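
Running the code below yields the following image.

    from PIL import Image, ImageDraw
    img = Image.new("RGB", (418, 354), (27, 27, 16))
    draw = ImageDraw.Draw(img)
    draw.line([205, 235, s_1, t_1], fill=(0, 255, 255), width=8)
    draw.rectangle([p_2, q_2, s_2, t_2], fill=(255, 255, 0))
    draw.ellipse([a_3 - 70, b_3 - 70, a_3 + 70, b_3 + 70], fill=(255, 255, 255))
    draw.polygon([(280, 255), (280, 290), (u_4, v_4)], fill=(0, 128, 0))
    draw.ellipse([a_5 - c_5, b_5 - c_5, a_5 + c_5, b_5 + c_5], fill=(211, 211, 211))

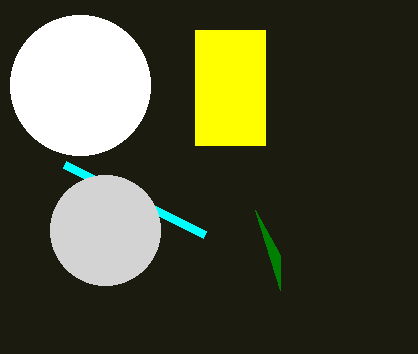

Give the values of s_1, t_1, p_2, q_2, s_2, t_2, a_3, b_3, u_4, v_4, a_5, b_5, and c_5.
s_1 = 65
t_1 = 165
p_2 = 195
q_2 = 30
s_2 = 265
t_2 = 145
a_3 = 80
b_3 = 85
u_4 = 255
v_4 = 210
a_5 = 105
b_5 = 230
c_5 = 55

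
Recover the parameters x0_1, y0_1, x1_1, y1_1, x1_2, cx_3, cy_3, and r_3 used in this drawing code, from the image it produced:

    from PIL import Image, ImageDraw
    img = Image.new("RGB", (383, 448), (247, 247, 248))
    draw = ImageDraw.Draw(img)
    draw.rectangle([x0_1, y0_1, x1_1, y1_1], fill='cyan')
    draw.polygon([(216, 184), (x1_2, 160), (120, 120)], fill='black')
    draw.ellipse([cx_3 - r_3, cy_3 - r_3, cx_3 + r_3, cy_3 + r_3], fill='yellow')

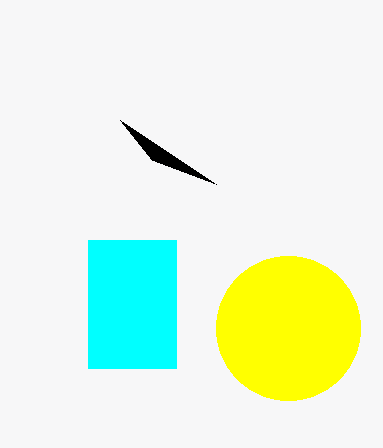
x0_1 = 88, y0_1 = 240, x1_1 = 176, y1_1 = 368, x1_2 = 152, cx_3 = 288, cy_3 = 328, r_3 = 72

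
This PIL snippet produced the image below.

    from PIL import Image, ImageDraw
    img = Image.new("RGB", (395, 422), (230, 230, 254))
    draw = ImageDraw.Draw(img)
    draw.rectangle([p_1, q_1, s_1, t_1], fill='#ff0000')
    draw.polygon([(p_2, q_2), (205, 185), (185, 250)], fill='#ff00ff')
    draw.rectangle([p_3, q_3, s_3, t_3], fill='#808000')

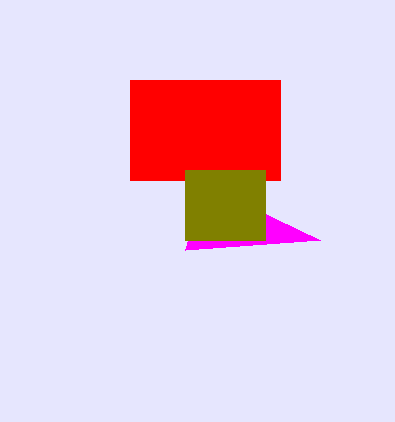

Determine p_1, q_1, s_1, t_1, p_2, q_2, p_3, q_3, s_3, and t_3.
p_1 = 130; q_1 = 80; s_1 = 280; t_1 = 180; p_2 = 320; q_2 = 240; p_3 = 185; q_3 = 170; s_3 = 265; t_3 = 240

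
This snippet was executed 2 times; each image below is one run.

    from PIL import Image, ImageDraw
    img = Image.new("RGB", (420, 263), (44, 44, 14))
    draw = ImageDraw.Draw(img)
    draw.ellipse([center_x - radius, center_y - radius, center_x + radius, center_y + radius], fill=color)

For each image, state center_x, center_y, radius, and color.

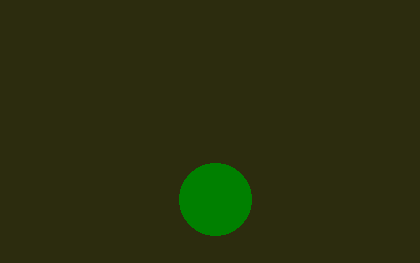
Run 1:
center_x = 215, center_y = 199, radius = 36, color = 'green'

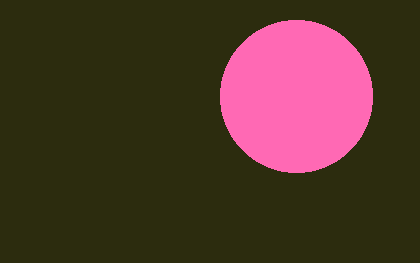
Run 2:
center_x = 296; center_y = 96; radius = 76; color = 'hotpink'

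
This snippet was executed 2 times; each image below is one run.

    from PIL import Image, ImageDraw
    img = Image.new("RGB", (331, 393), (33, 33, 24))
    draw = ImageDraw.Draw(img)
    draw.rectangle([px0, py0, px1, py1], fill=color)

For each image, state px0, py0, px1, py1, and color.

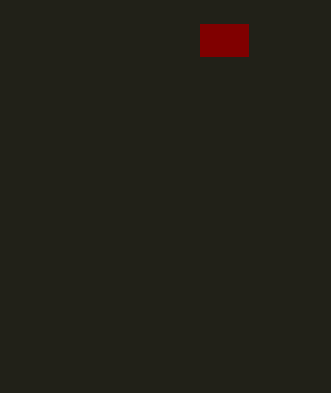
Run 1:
px0 = 200
py0 = 24
px1 = 248
py1 = 56
color = 'maroon'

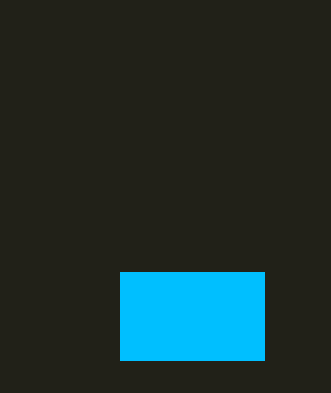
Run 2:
px0 = 120; py0 = 272; px1 = 264; py1 = 360; color = 'deepskyblue'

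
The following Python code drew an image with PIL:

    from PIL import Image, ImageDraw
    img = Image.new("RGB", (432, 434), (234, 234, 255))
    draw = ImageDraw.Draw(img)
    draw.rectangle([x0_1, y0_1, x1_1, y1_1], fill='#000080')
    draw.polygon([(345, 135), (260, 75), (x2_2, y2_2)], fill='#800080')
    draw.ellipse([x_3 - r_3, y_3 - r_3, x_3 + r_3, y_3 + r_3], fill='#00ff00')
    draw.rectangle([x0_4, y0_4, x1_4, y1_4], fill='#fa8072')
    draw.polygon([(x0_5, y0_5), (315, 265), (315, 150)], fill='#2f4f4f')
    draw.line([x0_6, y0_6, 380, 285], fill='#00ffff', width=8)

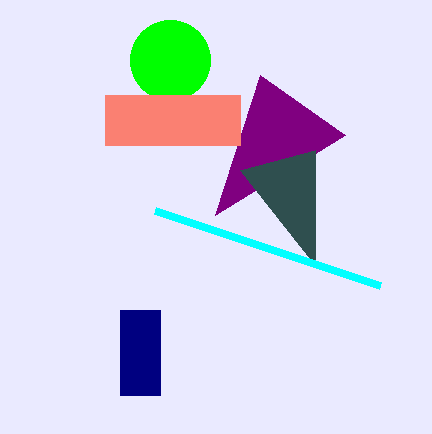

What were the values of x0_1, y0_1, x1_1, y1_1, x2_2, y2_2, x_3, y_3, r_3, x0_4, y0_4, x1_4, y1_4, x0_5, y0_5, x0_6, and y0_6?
x0_1 = 120, y0_1 = 310, x1_1 = 160, y1_1 = 395, x2_2 = 215, y2_2 = 215, x_3 = 170, y_3 = 60, r_3 = 40, x0_4 = 105, y0_4 = 95, x1_4 = 240, y1_4 = 145, x0_5 = 240, y0_5 = 170, x0_6 = 155, y0_6 = 210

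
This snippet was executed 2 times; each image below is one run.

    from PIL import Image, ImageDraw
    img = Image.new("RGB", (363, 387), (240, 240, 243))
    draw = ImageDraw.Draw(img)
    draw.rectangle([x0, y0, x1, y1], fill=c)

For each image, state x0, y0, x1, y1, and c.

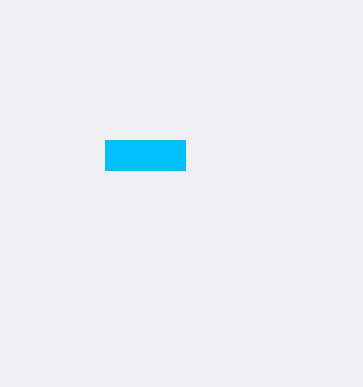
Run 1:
x0 = 105, y0 = 140, x1 = 185, y1 = 170, c = 'deepskyblue'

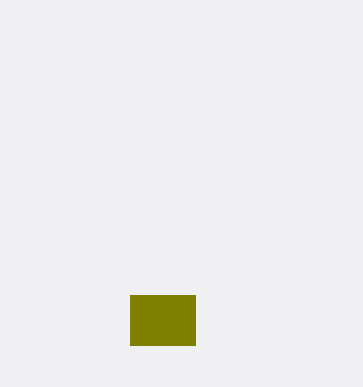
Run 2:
x0 = 130, y0 = 295, x1 = 195, y1 = 345, c = 'olive'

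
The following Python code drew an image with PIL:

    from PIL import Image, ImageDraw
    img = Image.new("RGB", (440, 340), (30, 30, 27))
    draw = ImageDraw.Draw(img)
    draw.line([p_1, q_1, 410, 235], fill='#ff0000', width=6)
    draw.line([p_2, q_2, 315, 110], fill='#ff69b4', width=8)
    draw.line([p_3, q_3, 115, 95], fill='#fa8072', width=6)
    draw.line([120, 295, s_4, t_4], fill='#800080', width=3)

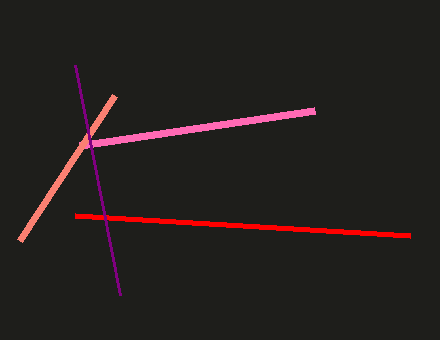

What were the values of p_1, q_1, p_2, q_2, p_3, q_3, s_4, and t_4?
p_1 = 75, q_1 = 215, p_2 = 80, q_2 = 145, p_3 = 20, q_3 = 240, s_4 = 75, t_4 = 65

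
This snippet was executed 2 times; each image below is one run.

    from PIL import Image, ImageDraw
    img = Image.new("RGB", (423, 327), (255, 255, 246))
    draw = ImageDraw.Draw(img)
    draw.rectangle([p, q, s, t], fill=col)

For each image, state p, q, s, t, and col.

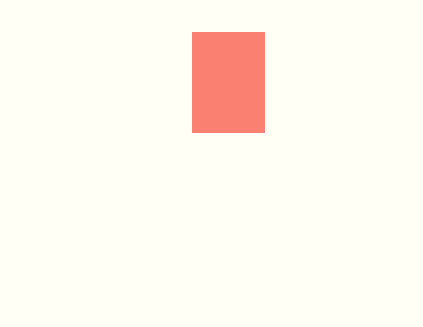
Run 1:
p = 192
q = 32
s = 264
t = 132
col = 'salmon'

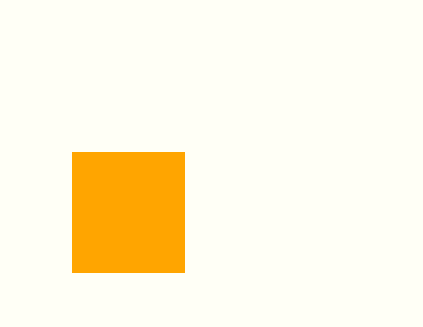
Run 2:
p = 72, q = 152, s = 184, t = 272, col = 'orange'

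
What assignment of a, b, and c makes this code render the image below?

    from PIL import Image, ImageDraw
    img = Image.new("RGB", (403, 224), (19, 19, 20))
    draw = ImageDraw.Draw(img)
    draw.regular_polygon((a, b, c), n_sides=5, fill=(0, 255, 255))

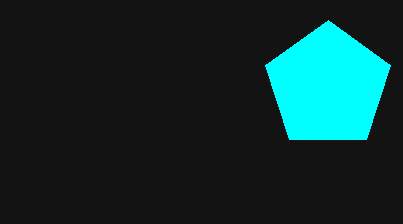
a = 328; b = 86; c = 66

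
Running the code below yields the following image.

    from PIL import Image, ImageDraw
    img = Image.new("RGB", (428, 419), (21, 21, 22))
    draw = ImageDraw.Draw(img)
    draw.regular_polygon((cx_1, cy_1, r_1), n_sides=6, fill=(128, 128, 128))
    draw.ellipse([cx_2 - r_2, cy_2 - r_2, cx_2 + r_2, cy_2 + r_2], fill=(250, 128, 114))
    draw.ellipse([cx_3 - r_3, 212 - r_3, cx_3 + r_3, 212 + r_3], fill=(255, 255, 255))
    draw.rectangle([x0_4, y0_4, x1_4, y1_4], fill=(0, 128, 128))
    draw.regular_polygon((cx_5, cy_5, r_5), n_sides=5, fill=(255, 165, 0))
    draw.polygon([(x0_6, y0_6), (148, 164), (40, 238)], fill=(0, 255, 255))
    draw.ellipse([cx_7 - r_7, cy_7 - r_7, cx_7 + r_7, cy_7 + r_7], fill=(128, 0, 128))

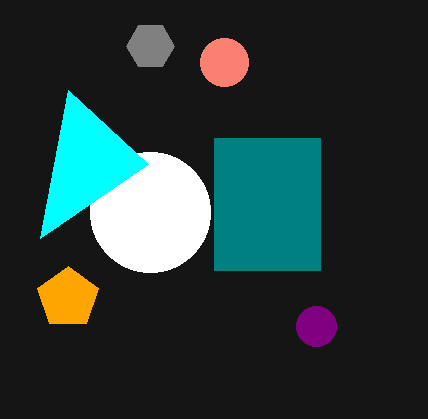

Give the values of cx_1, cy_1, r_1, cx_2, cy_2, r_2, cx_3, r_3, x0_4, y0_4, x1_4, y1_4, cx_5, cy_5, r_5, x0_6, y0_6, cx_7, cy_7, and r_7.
cx_1 = 150
cy_1 = 46
r_1 = 24
cx_2 = 224
cy_2 = 62
r_2 = 24
cx_3 = 150
r_3 = 60
x0_4 = 214
y0_4 = 138
x1_4 = 320
y1_4 = 270
cx_5 = 68
cy_5 = 298
r_5 = 32
x0_6 = 68
y0_6 = 90
cx_7 = 316
cy_7 = 326
r_7 = 20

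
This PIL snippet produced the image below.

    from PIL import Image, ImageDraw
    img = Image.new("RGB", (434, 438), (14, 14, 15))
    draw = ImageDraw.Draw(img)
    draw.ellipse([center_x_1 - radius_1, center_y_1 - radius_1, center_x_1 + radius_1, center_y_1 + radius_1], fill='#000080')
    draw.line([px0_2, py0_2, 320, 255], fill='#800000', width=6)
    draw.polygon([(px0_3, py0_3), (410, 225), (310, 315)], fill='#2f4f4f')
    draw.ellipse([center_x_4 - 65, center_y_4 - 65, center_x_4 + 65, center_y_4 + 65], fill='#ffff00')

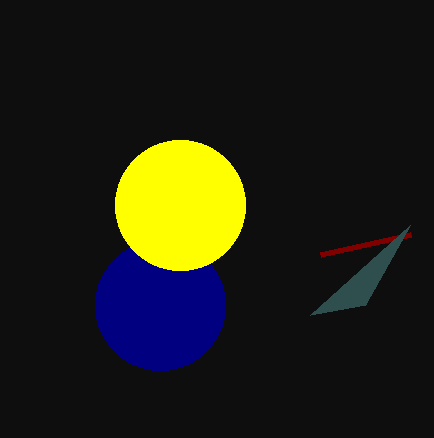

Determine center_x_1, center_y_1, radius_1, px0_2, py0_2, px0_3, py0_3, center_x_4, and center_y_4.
center_x_1 = 160
center_y_1 = 305
radius_1 = 65
px0_2 = 410
py0_2 = 235
px0_3 = 365
py0_3 = 305
center_x_4 = 180
center_y_4 = 205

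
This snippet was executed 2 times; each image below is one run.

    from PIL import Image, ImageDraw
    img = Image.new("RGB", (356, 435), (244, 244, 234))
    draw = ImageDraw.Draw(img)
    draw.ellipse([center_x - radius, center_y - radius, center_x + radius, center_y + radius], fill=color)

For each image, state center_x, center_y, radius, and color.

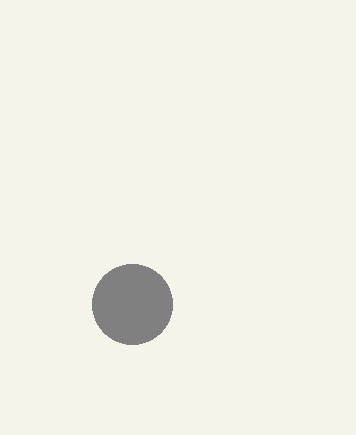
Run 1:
center_x = 132, center_y = 304, radius = 40, color = 'gray'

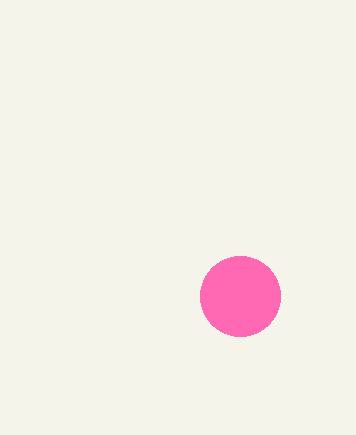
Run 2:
center_x = 240, center_y = 296, radius = 40, color = 'hotpink'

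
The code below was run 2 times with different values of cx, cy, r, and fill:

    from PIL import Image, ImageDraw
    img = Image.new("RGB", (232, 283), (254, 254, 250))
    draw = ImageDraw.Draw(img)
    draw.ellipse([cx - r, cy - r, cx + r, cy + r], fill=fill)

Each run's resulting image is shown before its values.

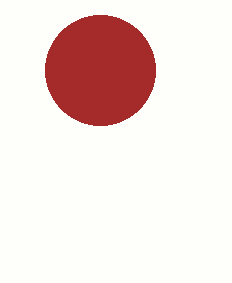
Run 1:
cx = 100
cy = 70
r = 55
fill = 'brown'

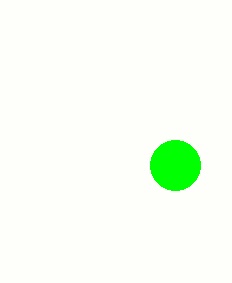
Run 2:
cx = 175; cy = 165; r = 25; fill = 'lime'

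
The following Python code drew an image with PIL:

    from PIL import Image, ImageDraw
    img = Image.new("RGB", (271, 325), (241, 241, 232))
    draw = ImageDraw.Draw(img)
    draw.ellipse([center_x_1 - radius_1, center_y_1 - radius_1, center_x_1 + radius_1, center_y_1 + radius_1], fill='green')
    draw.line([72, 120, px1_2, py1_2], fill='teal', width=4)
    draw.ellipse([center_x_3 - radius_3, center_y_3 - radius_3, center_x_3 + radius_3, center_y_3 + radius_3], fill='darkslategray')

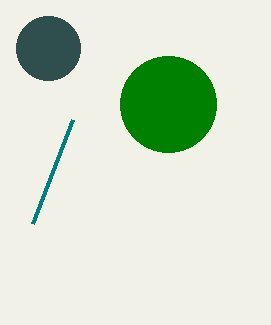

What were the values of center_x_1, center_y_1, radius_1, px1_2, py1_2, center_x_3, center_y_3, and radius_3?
center_x_1 = 168, center_y_1 = 104, radius_1 = 48, px1_2 = 32, py1_2 = 224, center_x_3 = 48, center_y_3 = 48, radius_3 = 32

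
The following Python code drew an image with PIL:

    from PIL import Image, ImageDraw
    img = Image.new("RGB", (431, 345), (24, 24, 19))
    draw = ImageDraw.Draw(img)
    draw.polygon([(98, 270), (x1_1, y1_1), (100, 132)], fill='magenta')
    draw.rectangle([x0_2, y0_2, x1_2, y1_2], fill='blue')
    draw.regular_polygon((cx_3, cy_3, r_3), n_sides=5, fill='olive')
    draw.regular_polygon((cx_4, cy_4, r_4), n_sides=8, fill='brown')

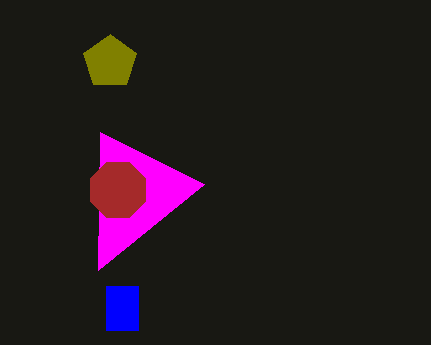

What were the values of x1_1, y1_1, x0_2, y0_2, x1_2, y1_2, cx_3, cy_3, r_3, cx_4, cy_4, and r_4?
x1_1 = 204, y1_1 = 184, x0_2 = 106, y0_2 = 286, x1_2 = 138, y1_2 = 330, cx_3 = 110, cy_3 = 62, r_3 = 28, cx_4 = 118, cy_4 = 190, r_4 = 30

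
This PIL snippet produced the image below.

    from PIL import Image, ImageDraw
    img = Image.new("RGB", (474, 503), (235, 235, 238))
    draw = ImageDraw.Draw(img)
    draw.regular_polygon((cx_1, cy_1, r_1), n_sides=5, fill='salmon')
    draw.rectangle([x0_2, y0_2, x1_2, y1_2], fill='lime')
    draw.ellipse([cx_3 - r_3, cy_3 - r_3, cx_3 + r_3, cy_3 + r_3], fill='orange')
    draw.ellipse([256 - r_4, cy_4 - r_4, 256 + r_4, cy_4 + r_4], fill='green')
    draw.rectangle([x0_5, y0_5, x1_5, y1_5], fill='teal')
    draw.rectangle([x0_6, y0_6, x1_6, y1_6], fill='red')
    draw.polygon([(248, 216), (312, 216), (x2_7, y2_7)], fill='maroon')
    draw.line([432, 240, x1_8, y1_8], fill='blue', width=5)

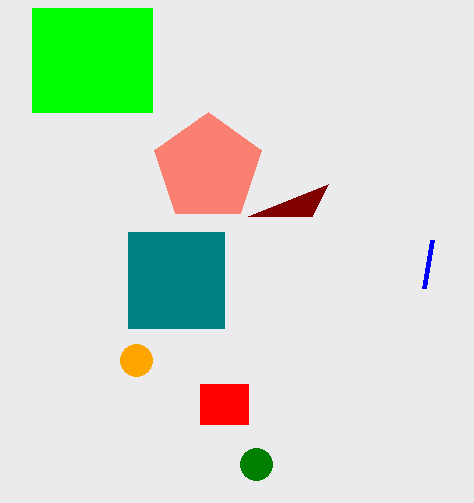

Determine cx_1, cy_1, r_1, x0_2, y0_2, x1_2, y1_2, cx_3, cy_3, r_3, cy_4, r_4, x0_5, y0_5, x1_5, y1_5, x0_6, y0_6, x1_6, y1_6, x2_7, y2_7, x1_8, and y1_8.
cx_1 = 208; cy_1 = 168; r_1 = 56; x0_2 = 32; y0_2 = 8; x1_2 = 152; y1_2 = 112; cx_3 = 136; cy_3 = 360; r_3 = 16; cy_4 = 464; r_4 = 16; x0_5 = 128; y0_5 = 232; x1_5 = 224; y1_5 = 328; x0_6 = 200; y0_6 = 384; x1_6 = 248; y1_6 = 424; x2_7 = 328; y2_7 = 184; x1_8 = 424; y1_8 = 288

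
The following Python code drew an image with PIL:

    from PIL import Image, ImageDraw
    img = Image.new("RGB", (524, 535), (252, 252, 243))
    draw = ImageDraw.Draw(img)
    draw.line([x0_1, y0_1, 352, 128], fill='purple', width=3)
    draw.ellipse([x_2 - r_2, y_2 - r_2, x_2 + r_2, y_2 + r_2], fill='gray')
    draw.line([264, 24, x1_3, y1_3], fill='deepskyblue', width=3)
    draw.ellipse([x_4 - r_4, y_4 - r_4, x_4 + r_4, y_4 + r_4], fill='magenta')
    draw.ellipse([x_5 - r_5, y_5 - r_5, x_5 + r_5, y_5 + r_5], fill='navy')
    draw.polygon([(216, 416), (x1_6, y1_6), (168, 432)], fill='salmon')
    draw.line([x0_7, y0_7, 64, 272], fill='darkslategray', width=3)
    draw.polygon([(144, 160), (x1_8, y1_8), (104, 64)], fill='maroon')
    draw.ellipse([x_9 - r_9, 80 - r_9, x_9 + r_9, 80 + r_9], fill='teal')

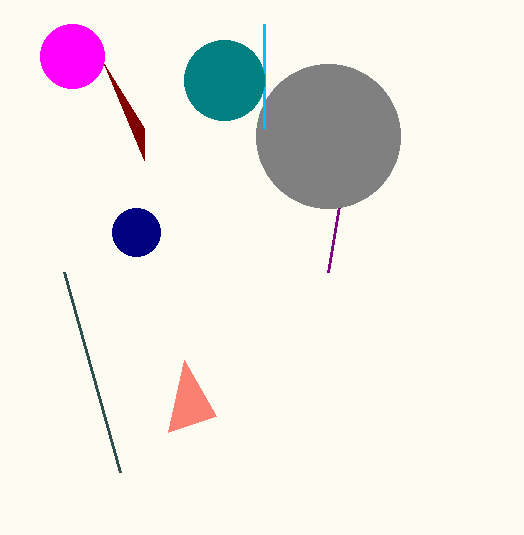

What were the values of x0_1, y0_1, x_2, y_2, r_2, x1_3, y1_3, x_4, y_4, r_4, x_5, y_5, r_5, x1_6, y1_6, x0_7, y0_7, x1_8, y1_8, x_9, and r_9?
x0_1 = 328
y0_1 = 272
x_2 = 328
y_2 = 136
r_2 = 72
x1_3 = 264
y1_3 = 128
x_4 = 72
y_4 = 56
r_4 = 32
x_5 = 136
y_5 = 232
r_5 = 24
x1_6 = 184
y1_6 = 360
x0_7 = 120
y0_7 = 472
x1_8 = 144
y1_8 = 128
x_9 = 224
r_9 = 40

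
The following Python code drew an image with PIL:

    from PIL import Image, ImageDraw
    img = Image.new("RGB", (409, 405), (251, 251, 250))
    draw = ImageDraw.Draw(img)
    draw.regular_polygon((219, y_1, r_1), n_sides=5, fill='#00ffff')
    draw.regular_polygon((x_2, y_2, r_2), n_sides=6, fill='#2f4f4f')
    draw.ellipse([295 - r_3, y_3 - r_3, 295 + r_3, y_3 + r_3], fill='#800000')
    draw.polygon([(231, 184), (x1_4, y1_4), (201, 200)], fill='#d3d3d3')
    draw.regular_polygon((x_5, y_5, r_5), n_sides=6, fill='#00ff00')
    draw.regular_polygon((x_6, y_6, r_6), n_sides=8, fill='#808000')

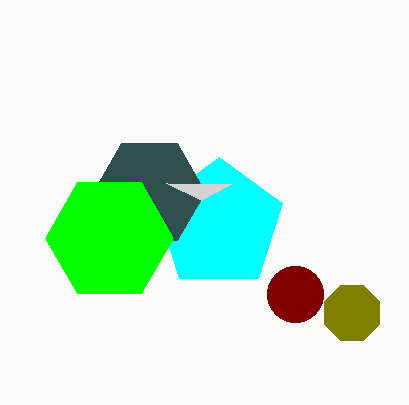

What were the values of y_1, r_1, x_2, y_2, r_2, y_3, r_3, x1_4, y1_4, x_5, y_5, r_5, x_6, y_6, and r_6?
y_1 = 224; r_1 = 67; x_2 = 149; y_2 = 192; r_2 = 56; y_3 = 294; r_3 = 28; x1_4 = 166; y1_4 = 183; x_5 = 109; y_5 = 238; r_5 = 64; x_6 = 352; y_6 = 313; r_6 = 30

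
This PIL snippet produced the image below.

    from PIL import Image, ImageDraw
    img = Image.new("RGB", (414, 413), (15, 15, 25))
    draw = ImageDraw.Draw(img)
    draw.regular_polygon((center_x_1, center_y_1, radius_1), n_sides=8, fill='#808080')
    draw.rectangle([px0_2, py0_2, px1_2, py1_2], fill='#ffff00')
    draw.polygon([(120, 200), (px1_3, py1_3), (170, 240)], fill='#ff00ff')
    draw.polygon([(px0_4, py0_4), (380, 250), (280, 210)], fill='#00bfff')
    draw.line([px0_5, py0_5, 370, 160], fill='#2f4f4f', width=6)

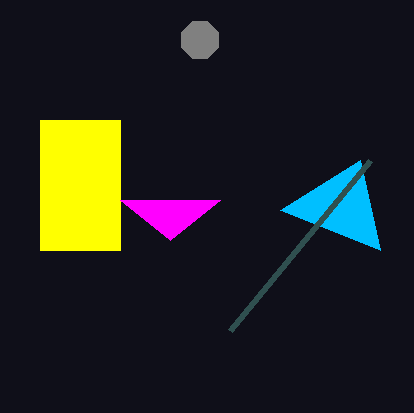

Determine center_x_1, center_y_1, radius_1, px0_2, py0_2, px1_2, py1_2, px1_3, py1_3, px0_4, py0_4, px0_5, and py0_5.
center_x_1 = 200
center_y_1 = 40
radius_1 = 20
px0_2 = 40
py0_2 = 120
px1_2 = 120
py1_2 = 250
px1_3 = 220
py1_3 = 200
px0_4 = 360
py0_4 = 160
px0_5 = 230
py0_5 = 330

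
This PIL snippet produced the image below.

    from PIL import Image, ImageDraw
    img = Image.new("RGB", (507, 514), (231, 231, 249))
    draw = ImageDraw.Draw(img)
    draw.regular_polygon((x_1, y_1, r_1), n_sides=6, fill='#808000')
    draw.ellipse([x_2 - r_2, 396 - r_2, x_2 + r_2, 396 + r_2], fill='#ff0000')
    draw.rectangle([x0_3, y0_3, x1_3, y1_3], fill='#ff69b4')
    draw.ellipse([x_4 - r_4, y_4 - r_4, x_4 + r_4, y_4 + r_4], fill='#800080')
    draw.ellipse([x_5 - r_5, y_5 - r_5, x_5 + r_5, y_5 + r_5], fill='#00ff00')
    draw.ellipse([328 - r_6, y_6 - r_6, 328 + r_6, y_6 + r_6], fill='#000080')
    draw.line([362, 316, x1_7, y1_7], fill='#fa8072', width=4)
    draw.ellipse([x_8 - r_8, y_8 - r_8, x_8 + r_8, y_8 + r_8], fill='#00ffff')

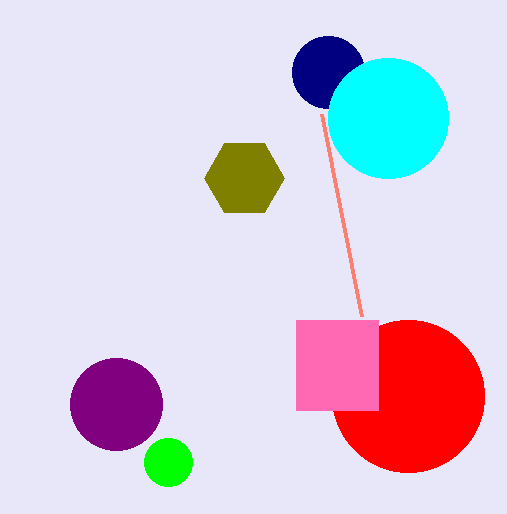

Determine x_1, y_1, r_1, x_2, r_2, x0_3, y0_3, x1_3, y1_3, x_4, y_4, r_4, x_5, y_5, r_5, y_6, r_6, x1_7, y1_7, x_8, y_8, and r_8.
x_1 = 244
y_1 = 178
r_1 = 40
x_2 = 408
r_2 = 76
x0_3 = 296
y0_3 = 320
x1_3 = 378
y1_3 = 410
x_4 = 116
y_4 = 404
r_4 = 46
x_5 = 168
y_5 = 462
r_5 = 24
y_6 = 72
r_6 = 36
x1_7 = 322
y1_7 = 114
x_8 = 388
y_8 = 118
r_8 = 60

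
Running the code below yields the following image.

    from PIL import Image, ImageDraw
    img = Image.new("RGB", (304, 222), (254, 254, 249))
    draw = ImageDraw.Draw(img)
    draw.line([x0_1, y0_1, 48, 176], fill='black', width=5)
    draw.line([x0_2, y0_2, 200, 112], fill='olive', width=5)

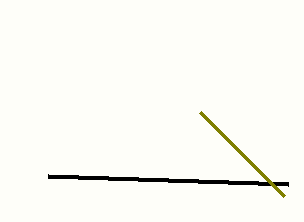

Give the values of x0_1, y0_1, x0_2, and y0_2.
x0_1 = 288; y0_1 = 184; x0_2 = 284; y0_2 = 196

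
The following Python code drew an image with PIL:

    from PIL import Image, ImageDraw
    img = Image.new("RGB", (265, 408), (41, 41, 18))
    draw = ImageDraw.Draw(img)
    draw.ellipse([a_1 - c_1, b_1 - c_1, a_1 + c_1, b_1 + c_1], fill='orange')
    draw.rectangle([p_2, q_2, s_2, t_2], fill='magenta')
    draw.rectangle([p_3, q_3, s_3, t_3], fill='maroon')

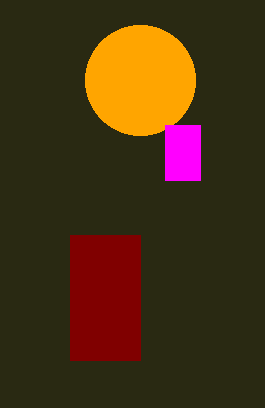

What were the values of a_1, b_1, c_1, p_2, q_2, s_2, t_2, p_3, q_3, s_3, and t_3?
a_1 = 140
b_1 = 80
c_1 = 55
p_2 = 165
q_2 = 125
s_2 = 200
t_2 = 180
p_3 = 70
q_3 = 235
s_3 = 140
t_3 = 360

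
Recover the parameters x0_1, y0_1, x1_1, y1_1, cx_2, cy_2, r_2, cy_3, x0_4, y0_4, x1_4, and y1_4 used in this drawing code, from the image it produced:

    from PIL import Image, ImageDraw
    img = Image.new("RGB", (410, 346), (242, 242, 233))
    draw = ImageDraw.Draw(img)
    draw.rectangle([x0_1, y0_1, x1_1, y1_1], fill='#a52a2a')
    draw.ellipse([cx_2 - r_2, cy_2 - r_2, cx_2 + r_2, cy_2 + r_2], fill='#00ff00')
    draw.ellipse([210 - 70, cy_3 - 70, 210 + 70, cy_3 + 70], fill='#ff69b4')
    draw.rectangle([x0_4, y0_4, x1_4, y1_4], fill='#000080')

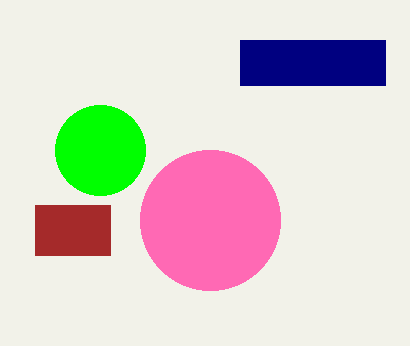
x0_1 = 35
y0_1 = 205
x1_1 = 110
y1_1 = 255
cx_2 = 100
cy_2 = 150
r_2 = 45
cy_3 = 220
x0_4 = 240
y0_4 = 40
x1_4 = 385
y1_4 = 85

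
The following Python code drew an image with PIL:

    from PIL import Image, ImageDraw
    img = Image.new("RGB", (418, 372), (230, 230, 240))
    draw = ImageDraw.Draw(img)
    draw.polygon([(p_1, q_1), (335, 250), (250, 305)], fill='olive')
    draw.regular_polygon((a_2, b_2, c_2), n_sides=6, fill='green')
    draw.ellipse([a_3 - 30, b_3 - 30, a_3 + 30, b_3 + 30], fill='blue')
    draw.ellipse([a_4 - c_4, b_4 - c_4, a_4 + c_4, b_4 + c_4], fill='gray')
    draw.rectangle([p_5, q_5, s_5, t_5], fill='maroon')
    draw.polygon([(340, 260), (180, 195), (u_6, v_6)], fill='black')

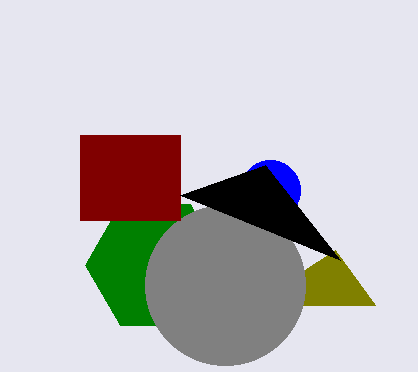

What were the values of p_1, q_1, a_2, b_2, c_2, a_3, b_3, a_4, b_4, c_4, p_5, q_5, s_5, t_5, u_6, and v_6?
p_1 = 375; q_1 = 305; a_2 = 155; b_2 = 265; c_2 = 70; a_3 = 270; b_3 = 190; a_4 = 225; b_4 = 285; c_4 = 80; p_5 = 80; q_5 = 135; s_5 = 180; t_5 = 220; u_6 = 265; v_6 = 165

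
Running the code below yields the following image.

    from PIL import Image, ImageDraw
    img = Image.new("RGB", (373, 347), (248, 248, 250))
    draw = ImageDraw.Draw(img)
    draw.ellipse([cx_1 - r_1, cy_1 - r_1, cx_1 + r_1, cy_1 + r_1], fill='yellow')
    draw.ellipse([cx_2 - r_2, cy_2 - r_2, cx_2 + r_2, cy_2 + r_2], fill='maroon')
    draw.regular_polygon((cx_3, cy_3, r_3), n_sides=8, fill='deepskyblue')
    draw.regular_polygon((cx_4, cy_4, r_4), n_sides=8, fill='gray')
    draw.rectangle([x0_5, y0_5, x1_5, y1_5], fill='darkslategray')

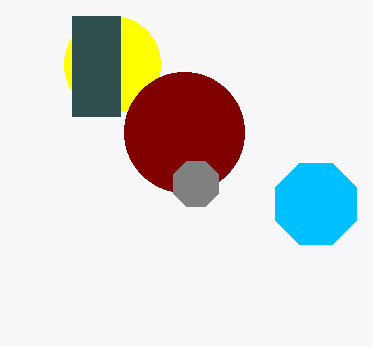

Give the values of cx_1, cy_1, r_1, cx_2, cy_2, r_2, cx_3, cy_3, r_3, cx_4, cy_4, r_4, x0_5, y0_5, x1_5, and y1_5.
cx_1 = 112
cy_1 = 64
r_1 = 48
cx_2 = 184
cy_2 = 132
r_2 = 60
cx_3 = 316
cy_3 = 204
r_3 = 44
cx_4 = 196
cy_4 = 184
r_4 = 24
x0_5 = 72
y0_5 = 16
x1_5 = 120
y1_5 = 116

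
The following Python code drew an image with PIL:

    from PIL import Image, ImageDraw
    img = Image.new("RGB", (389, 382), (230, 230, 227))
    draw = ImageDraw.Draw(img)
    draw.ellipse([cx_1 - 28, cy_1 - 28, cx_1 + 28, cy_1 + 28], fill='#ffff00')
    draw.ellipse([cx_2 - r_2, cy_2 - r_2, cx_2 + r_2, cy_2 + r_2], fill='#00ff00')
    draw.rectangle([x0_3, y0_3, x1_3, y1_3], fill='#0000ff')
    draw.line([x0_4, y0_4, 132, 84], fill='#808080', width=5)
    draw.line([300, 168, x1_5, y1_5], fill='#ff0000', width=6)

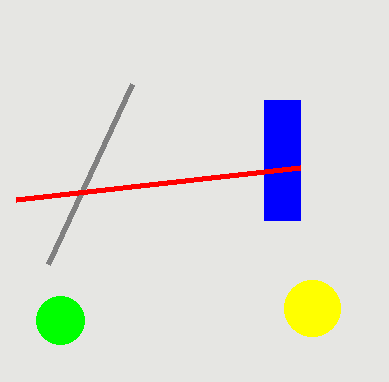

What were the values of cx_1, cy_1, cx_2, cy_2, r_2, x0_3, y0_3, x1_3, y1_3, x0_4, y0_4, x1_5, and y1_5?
cx_1 = 312; cy_1 = 308; cx_2 = 60; cy_2 = 320; r_2 = 24; x0_3 = 264; y0_3 = 100; x1_3 = 300; y1_3 = 220; x0_4 = 48; y0_4 = 264; x1_5 = 16; y1_5 = 200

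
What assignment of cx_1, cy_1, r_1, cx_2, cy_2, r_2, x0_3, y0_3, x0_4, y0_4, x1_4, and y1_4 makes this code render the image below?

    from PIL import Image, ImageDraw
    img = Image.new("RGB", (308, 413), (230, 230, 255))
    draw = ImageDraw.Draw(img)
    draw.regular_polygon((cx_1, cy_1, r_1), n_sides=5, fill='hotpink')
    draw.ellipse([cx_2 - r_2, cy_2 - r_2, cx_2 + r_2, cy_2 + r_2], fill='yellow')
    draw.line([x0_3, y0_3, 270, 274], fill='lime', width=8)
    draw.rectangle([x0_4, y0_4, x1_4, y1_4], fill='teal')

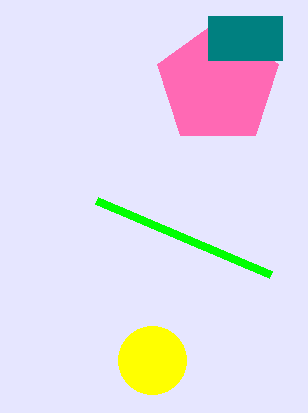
cx_1 = 218; cy_1 = 84; r_1 = 64; cx_2 = 152; cy_2 = 360; r_2 = 34; x0_3 = 96; y0_3 = 200; x0_4 = 208; y0_4 = 16; x1_4 = 282; y1_4 = 60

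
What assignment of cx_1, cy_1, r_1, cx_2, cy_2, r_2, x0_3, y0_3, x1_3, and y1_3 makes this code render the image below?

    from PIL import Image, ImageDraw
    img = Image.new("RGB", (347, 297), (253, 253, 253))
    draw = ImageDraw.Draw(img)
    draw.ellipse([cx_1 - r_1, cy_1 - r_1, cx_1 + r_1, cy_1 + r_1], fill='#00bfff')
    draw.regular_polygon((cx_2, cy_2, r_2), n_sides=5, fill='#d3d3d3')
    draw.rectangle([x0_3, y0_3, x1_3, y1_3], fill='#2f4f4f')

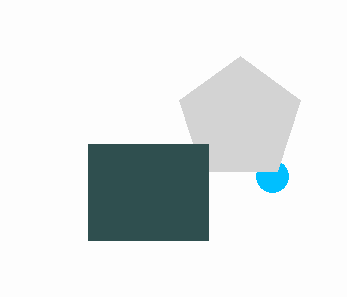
cx_1 = 272; cy_1 = 176; r_1 = 16; cx_2 = 240; cy_2 = 120; r_2 = 64; x0_3 = 88; y0_3 = 144; x1_3 = 208; y1_3 = 240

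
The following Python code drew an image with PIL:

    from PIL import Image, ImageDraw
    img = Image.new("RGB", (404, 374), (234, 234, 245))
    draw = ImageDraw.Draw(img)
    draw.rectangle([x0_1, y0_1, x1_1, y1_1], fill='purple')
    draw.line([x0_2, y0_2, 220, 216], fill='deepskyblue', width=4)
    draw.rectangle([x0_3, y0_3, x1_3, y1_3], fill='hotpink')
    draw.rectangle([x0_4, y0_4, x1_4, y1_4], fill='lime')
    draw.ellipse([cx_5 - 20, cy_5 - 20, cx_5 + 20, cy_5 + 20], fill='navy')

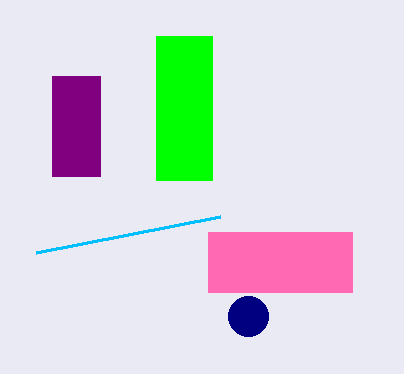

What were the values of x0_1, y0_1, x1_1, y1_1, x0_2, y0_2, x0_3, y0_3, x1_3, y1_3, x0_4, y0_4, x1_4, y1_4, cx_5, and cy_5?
x0_1 = 52, y0_1 = 76, x1_1 = 100, y1_1 = 176, x0_2 = 36, y0_2 = 252, x0_3 = 208, y0_3 = 232, x1_3 = 352, y1_3 = 292, x0_4 = 156, y0_4 = 36, x1_4 = 212, y1_4 = 180, cx_5 = 248, cy_5 = 316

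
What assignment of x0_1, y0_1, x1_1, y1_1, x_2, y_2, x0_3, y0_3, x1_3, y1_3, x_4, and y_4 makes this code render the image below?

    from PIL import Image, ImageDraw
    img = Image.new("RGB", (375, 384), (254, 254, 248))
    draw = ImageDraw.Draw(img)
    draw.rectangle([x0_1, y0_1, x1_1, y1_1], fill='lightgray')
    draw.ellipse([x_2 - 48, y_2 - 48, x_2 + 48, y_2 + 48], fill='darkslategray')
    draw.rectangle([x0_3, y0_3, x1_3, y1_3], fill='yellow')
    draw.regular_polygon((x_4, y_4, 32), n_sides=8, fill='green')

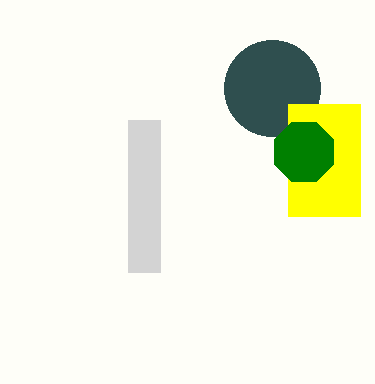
x0_1 = 128, y0_1 = 120, x1_1 = 160, y1_1 = 272, x_2 = 272, y_2 = 88, x0_3 = 288, y0_3 = 104, x1_3 = 360, y1_3 = 216, x_4 = 304, y_4 = 152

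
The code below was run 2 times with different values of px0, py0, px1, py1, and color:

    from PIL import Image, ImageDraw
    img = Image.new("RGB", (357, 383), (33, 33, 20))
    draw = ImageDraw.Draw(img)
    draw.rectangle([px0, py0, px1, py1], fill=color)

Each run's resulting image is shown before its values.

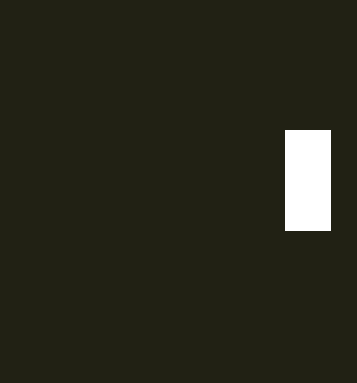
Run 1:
px0 = 285, py0 = 130, px1 = 330, py1 = 230, color = 'white'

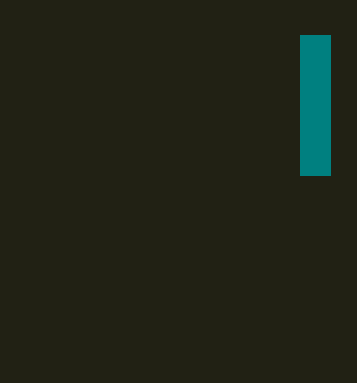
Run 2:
px0 = 300; py0 = 35; px1 = 330; py1 = 175; color = 'teal'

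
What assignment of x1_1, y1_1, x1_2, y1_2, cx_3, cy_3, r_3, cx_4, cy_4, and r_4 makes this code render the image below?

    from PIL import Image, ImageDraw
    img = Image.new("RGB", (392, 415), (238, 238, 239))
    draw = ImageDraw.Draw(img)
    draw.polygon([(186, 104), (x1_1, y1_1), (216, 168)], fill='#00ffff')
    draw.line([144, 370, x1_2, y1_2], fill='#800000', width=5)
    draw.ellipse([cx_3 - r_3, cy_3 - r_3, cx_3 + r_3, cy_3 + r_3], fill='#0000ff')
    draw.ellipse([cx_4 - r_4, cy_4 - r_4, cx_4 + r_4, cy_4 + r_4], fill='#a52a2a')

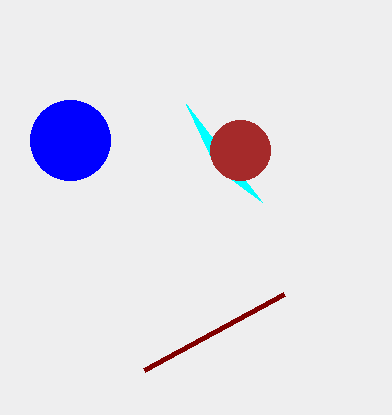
x1_1 = 262, y1_1 = 202, x1_2 = 284, y1_2 = 294, cx_3 = 70, cy_3 = 140, r_3 = 40, cx_4 = 240, cy_4 = 150, r_4 = 30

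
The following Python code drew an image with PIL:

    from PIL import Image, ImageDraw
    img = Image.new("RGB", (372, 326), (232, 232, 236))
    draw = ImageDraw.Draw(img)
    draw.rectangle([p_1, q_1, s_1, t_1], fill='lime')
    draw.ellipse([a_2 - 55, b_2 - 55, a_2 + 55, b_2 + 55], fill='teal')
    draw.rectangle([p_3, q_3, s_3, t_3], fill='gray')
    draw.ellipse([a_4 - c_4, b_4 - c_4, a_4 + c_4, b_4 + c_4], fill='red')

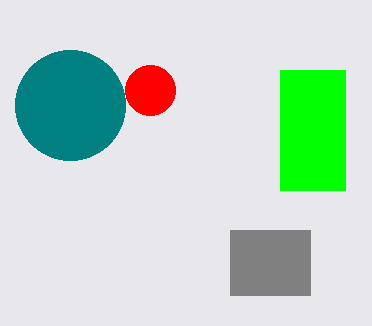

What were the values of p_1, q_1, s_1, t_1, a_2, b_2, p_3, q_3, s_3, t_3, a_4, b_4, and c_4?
p_1 = 280; q_1 = 70; s_1 = 345; t_1 = 190; a_2 = 70; b_2 = 105; p_3 = 230; q_3 = 230; s_3 = 310; t_3 = 295; a_4 = 150; b_4 = 90; c_4 = 25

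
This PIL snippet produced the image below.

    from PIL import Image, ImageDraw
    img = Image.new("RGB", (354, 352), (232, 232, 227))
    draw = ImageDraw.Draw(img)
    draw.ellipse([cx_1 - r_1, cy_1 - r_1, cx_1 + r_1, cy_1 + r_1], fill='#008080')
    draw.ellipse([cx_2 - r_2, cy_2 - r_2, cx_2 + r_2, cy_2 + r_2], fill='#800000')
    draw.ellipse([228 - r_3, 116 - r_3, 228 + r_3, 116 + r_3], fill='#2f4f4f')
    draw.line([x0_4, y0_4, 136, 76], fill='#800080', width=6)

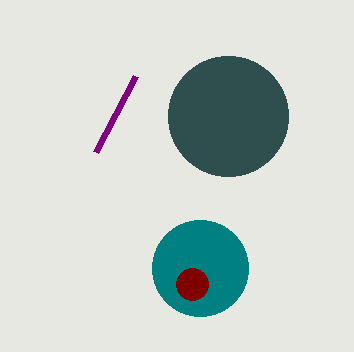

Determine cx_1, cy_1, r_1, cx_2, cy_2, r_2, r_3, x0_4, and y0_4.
cx_1 = 200, cy_1 = 268, r_1 = 48, cx_2 = 192, cy_2 = 284, r_2 = 16, r_3 = 60, x0_4 = 96, y0_4 = 152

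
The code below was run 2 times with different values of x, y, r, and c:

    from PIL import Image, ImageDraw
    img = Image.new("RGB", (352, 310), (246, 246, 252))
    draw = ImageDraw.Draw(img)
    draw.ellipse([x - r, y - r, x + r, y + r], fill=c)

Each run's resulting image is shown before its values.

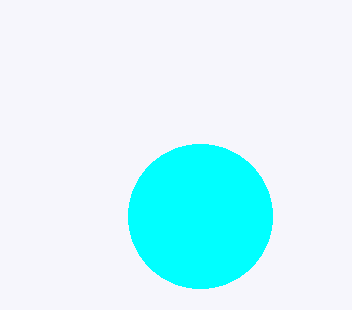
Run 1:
x = 200, y = 216, r = 72, c = 'cyan'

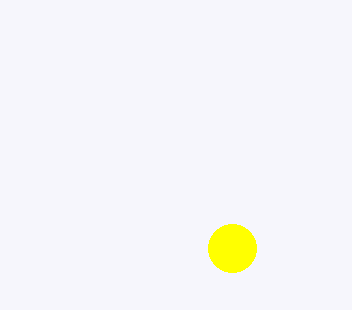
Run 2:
x = 232
y = 248
r = 24
c = 'yellow'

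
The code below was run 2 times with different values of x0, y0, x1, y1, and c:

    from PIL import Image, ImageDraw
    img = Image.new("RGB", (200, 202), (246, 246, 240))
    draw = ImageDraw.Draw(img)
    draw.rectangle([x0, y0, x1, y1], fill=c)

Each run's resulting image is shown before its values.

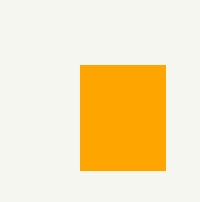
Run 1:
x0 = 80; y0 = 65; x1 = 165; y1 = 170; c = 'orange'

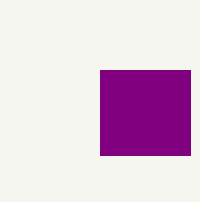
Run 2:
x0 = 100
y0 = 70
x1 = 190
y1 = 155
c = 'purple'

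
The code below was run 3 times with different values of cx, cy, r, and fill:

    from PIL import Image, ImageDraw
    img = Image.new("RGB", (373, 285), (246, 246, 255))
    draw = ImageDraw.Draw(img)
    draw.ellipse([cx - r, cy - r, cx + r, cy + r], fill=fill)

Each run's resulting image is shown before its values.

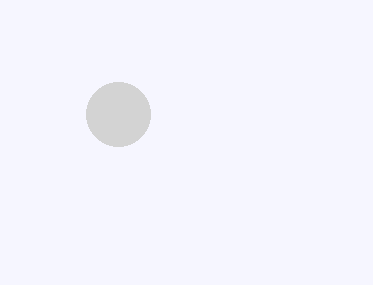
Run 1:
cx = 118
cy = 114
r = 32
fill = 'lightgray'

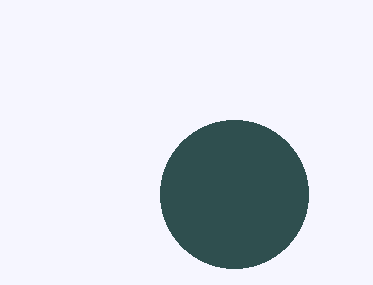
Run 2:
cx = 234
cy = 194
r = 74
fill = 'darkslategray'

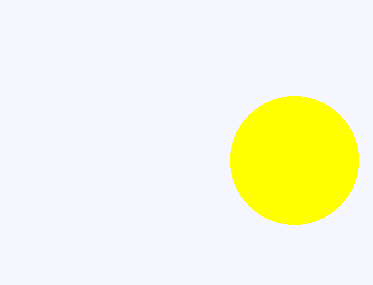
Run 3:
cx = 294, cy = 160, r = 64, fill = 'yellow'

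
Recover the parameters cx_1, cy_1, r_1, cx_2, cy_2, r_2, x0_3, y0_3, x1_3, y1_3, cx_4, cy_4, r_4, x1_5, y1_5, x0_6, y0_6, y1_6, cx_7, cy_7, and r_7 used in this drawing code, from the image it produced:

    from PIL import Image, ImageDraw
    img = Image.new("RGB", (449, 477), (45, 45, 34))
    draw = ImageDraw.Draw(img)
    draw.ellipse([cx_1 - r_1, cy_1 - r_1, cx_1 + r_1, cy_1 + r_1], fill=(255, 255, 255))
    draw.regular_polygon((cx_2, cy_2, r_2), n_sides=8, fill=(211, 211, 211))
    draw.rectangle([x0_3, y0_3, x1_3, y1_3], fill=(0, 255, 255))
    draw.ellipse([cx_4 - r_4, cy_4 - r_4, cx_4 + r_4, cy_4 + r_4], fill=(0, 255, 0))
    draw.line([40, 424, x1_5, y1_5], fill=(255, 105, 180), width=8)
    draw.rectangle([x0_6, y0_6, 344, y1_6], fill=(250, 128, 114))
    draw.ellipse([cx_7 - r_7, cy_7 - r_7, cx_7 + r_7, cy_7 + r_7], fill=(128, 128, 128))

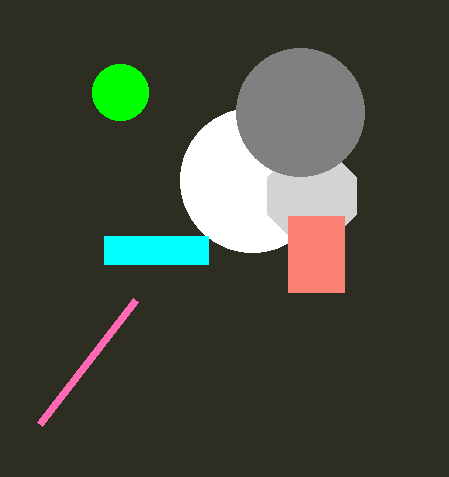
cx_1 = 252
cy_1 = 180
r_1 = 72
cx_2 = 312
cy_2 = 196
r_2 = 48
x0_3 = 104
y0_3 = 236
x1_3 = 208
y1_3 = 264
cx_4 = 120
cy_4 = 92
r_4 = 28
x1_5 = 136
y1_5 = 300
x0_6 = 288
y0_6 = 216
y1_6 = 292
cx_7 = 300
cy_7 = 112
r_7 = 64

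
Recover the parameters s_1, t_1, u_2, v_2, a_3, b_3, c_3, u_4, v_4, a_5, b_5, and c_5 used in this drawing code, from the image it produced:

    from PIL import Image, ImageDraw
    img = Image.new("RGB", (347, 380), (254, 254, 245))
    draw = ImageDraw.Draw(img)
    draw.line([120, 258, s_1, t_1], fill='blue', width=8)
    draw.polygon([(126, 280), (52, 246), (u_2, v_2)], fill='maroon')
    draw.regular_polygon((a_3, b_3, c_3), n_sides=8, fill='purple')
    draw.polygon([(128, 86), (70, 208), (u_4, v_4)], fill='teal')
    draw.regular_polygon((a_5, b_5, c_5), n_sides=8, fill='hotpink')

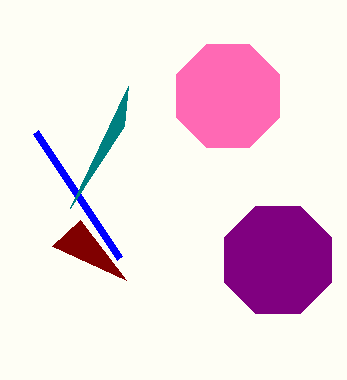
s_1 = 36, t_1 = 132, u_2 = 80, v_2 = 220, a_3 = 278, b_3 = 260, c_3 = 58, u_4 = 124, v_4 = 126, a_5 = 228, b_5 = 96, c_5 = 56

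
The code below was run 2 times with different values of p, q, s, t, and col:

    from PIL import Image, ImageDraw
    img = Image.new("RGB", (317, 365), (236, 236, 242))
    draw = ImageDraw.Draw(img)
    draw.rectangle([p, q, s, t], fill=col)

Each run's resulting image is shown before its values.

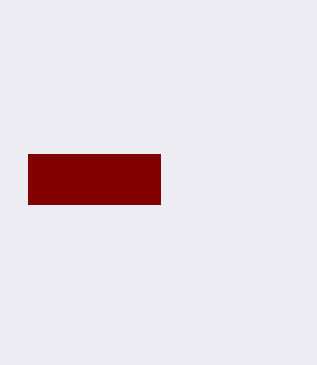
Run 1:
p = 28, q = 154, s = 160, t = 204, col = 'maroon'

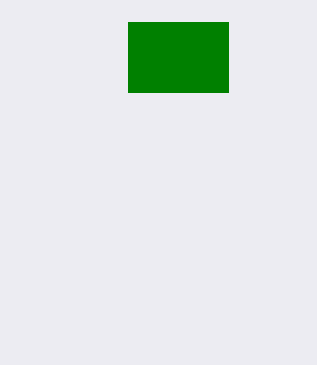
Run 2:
p = 128; q = 22; s = 228; t = 92; col = 'green'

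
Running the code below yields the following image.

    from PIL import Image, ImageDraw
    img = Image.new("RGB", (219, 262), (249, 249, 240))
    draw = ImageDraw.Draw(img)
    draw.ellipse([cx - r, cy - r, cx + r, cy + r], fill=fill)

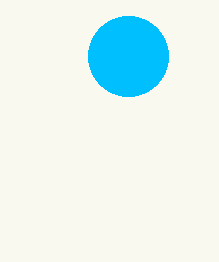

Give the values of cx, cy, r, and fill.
cx = 128, cy = 56, r = 40, fill = 'deepskyblue'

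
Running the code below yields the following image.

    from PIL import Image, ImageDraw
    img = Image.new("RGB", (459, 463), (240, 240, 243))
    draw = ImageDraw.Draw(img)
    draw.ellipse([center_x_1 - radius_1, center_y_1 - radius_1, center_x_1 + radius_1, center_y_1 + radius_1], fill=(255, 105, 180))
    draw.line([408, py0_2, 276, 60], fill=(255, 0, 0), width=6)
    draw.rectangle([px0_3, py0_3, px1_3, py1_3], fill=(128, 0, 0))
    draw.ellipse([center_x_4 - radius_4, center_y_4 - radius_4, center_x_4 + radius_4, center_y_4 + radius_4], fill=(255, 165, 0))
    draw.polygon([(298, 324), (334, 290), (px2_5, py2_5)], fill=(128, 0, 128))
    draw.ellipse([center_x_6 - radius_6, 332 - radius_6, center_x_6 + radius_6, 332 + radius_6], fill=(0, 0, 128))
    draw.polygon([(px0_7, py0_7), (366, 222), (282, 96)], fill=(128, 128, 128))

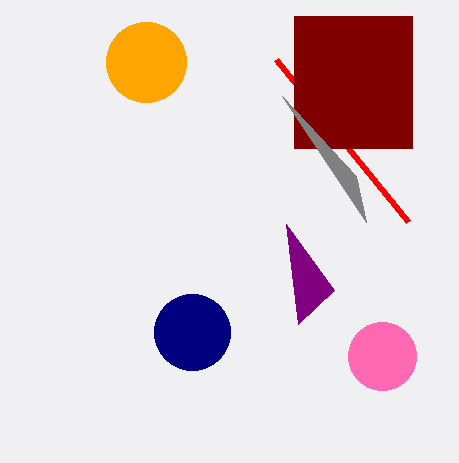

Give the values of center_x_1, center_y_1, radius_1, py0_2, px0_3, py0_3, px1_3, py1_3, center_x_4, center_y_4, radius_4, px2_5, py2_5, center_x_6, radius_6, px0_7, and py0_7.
center_x_1 = 382
center_y_1 = 356
radius_1 = 34
py0_2 = 222
px0_3 = 294
py0_3 = 16
px1_3 = 412
py1_3 = 148
center_x_4 = 146
center_y_4 = 62
radius_4 = 40
px2_5 = 286
py2_5 = 224
center_x_6 = 192
radius_6 = 38
px0_7 = 356
py0_7 = 176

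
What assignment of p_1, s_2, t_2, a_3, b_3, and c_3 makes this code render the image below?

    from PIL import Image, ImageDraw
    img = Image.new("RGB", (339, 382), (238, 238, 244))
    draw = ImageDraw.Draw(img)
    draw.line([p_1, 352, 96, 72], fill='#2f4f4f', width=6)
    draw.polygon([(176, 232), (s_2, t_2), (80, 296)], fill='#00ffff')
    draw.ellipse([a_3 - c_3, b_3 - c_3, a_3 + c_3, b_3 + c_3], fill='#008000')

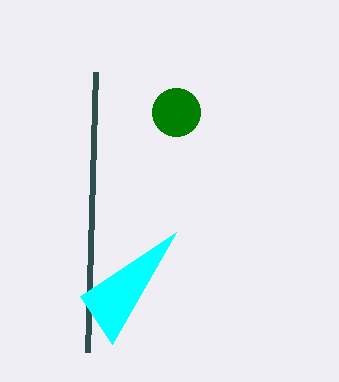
p_1 = 88, s_2 = 112, t_2 = 344, a_3 = 176, b_3 = 112, c_3 = 24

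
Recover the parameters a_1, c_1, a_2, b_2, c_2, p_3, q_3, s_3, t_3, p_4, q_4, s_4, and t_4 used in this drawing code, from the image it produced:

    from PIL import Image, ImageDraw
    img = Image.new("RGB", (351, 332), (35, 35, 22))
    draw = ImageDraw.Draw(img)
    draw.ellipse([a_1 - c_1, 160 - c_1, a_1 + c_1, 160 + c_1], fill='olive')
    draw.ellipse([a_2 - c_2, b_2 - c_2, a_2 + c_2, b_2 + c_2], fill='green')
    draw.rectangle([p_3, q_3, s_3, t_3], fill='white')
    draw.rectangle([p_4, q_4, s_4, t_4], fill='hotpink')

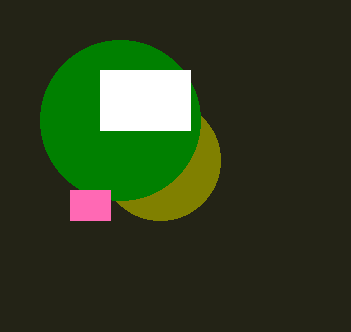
a_1 = 160
c_1 = 60
a_2 = 120
b_2 = 120
c_2 = 80
p_3 = 100
q_3 = 70
s_3 = 190
t_3 = 130
p_4 = 70
q_4 = 190
s_4 = 110
t_4 = 220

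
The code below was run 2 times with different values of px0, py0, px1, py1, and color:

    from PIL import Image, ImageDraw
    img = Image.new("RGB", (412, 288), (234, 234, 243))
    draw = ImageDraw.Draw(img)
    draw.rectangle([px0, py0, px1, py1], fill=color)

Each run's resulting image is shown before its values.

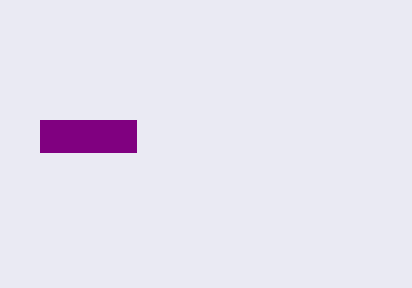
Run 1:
px0 = 40
py0 = 120
px1 = 136
py1 = 152
color = 'purple'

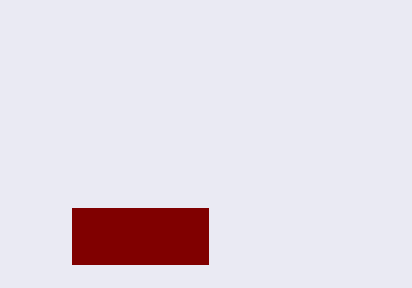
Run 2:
px0 = 72; py0 = 208; px1 = 208; py1 = 264; color = 'maroon'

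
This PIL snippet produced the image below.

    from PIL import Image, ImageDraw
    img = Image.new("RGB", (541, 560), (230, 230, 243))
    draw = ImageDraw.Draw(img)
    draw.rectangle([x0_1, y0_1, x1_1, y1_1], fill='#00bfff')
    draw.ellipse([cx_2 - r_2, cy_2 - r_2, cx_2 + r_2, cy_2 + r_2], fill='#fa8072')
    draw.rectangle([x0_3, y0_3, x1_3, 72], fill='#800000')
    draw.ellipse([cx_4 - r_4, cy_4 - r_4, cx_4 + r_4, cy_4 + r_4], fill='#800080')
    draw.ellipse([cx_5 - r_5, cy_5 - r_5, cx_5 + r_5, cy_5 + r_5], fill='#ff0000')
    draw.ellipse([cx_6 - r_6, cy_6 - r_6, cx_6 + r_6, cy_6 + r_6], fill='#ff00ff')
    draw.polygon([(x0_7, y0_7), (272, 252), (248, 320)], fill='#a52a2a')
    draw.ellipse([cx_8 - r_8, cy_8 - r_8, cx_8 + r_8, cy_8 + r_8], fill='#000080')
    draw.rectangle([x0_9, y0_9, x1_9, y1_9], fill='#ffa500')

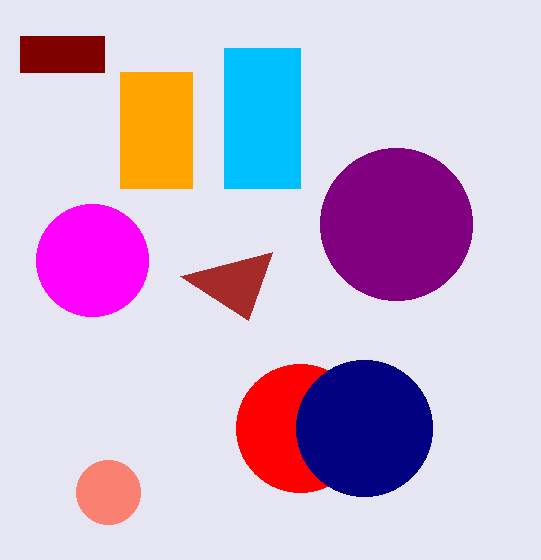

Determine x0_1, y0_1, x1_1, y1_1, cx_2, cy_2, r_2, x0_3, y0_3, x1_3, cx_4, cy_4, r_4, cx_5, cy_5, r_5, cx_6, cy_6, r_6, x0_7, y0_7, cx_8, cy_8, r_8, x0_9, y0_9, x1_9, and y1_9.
x0_1 = 224
y0_1 = 48
x1_1 = 300
y1_1 = 188
cx_2 = 108
cy_2 = 492
r_2 = 32
x0_3 = 20
y0_3 = 36
x1_3 = 104
cx_4 = 396
cy_4 = 224
r_4 = 76
cx_5 = 300
cy_5 = 428
r_5 = 64
cx_6 = 92
cy_6 = 260
r_6 = 56
x0_7 = 180
y0_7 = 276
cx_8 = 364
cy_8 = 428
r_8 = 68
x0_9 = 120
y0_9 = 72
x1_9 = 192
y1_9 = 188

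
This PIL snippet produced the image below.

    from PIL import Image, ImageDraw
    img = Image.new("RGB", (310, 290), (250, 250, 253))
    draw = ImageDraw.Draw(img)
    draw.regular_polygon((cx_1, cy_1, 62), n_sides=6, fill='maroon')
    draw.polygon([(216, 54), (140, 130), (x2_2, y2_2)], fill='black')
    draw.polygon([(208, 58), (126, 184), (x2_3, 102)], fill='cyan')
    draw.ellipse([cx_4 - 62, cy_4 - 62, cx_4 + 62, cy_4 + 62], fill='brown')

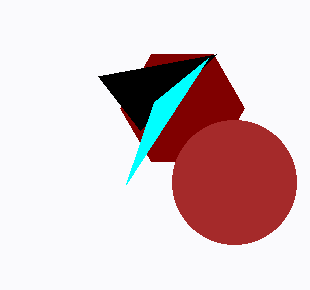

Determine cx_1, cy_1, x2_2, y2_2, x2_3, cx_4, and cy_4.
cx_1 = 182, cy_1 = 108, x2_2 = 98, y2_2 = 76, x2_3 = 154, cx_4 = 234, cy_4 = 182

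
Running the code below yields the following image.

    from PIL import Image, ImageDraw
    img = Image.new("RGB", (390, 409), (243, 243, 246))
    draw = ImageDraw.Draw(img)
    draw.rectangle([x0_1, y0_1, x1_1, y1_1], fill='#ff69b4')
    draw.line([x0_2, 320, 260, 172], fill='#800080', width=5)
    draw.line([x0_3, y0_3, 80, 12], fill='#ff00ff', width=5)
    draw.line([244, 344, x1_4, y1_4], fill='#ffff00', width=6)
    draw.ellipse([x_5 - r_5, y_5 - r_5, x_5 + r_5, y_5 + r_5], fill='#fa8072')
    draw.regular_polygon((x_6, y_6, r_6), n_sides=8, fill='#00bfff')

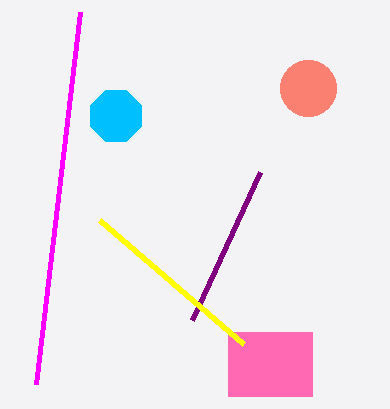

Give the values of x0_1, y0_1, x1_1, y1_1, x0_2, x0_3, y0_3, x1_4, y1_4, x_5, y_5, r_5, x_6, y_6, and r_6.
x0_1 = 228; y0_1 = 332; x1_1 = 312; y1_1 = 396; x0_2 = 192; x0_3 = 36; y0_3 = 384; x1_4 = 100; y1_4 = 220; x_5 = 308; y_5 = 88; r_5 = 28; x_6 = 116; y_6 = 116; r_6 = 28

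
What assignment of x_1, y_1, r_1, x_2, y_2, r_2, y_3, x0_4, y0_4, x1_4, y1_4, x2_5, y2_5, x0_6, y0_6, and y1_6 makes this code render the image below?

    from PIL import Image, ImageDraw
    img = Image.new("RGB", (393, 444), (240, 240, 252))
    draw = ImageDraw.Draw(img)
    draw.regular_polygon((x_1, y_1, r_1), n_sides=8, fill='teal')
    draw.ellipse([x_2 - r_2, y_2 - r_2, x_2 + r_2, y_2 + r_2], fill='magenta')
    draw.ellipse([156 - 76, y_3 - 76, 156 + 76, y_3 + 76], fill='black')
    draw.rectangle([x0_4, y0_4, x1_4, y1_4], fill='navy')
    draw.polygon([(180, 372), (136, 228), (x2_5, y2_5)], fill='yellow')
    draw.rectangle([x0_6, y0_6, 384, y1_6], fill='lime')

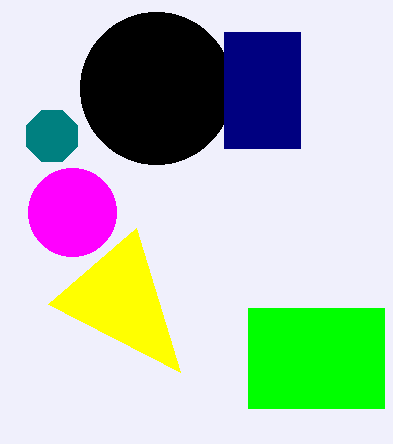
x_1 = 52
y_1 = 136
r_1 = 28
x_2 = 72
y_2 = 212
r_2 = 44
y_3 = 88
x0_4 = 224
y0_4 = 32
x1_4 = 300
y1_4 = 148
x2_5 = 48
y2_5 = 304
x0_6 = 248
y0_6 = 308
y1_6 = 408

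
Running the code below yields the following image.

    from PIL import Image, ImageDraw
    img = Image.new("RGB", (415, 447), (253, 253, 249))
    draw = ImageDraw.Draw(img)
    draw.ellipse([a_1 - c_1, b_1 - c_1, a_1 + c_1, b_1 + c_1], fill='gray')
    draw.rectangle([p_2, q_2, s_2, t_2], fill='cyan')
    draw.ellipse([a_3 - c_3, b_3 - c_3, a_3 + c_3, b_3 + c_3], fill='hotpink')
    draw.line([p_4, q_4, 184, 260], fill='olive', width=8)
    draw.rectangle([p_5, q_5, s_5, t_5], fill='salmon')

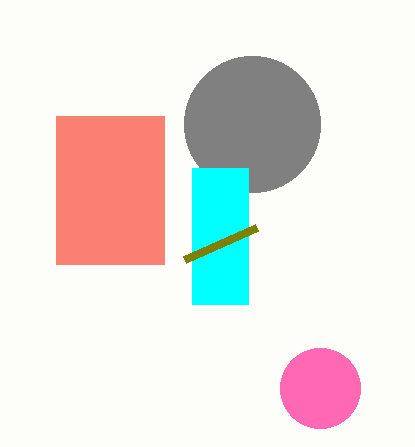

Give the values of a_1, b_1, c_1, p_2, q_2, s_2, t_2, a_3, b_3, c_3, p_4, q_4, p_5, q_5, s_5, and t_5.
a_1 = 252, b_1 = 124, c_1 = 68, p_2 = 192, q_2 = 168, s_2 = 248, t_2 = 304, a_3 = 320, b_3 = 388, c_3 = 40, p_4 = 256, q_4 = 228, p_5 = 56, q_5 = 116, s_5 = 164, t_5 = 264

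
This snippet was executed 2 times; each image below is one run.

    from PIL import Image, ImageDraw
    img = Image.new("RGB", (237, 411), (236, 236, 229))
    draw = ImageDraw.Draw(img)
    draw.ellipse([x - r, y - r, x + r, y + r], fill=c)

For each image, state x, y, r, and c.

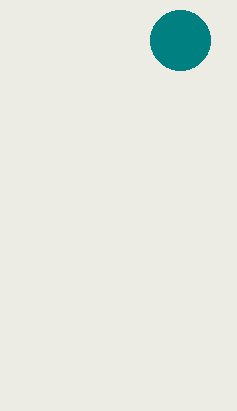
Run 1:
x = 180; y = 40; r = 30; c = 'teal'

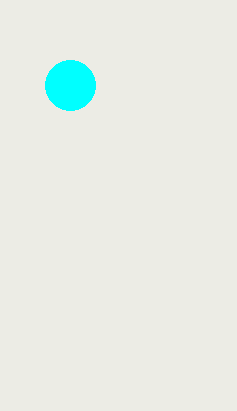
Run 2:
x = 70, y = 85, r = 25, c = 'cyan'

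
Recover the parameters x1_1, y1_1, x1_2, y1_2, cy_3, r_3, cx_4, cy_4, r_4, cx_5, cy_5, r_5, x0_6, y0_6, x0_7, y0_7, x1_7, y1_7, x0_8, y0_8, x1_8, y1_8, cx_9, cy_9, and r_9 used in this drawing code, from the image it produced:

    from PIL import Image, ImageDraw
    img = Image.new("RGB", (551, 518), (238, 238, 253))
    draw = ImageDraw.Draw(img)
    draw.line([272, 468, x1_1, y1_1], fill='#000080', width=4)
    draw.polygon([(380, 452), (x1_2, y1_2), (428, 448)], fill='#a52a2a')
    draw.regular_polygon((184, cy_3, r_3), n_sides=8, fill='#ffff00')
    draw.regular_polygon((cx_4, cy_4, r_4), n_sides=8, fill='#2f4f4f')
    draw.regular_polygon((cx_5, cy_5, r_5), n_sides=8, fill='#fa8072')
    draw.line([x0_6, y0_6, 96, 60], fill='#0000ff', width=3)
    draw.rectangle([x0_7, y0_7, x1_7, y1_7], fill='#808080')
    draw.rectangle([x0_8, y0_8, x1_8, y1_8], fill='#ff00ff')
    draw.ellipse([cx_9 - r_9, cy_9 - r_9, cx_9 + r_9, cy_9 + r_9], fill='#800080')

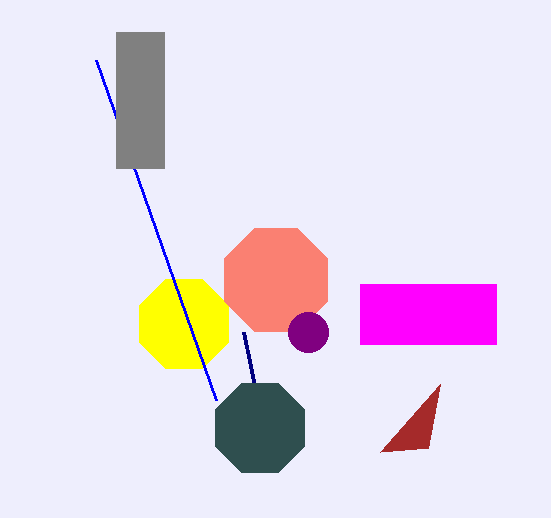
x1_1 = 244, y1_1 = 332, x1_2 = 440, y1_2 = 384, cy_3 = 324, r_3 = 48, cx_4 = 260, cy_4 = 428, r_4 = 48, cx_5 = 276, cy_5 = 280, r_5 = 56, x0_6 = 216, y0_6 = 400, x0_7 = 116, y0_7 = 32, x1_7 = 164, y1_7 = 168, x0_8 = 360, y0_8 = 284, x1_8 = 496, y1_8 = 344, cx_9 = 308, cy_9 = 332, r_9 = 20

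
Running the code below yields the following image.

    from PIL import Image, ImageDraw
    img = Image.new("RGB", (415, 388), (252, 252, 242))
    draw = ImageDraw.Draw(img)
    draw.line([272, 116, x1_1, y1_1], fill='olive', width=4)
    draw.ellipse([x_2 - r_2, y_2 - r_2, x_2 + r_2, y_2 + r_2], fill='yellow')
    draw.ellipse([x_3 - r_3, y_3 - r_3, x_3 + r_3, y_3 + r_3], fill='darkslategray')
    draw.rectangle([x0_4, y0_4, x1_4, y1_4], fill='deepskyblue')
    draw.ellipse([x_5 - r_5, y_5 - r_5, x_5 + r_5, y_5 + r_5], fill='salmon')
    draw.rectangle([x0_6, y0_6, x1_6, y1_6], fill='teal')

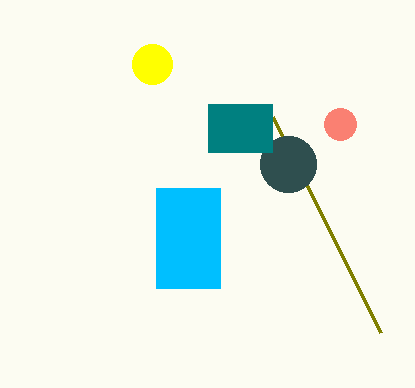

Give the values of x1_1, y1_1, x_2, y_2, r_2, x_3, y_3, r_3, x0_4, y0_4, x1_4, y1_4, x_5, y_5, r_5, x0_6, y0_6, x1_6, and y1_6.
x1_1 = 380
y1_1 = 332
x_2 = 152
y_2 = 64
r_2 = 20
x_3 = 288
y_3 = 164
r_3 = 28
x0_4 = 156
y0_4 = 188
x1_4 = 220
y1_4 = 288
x_5 = 340
y_5 = 124
r_5 = 16
x0_6 = 208
y0_6 = 104
x1_6 = 272
y1_6 = 152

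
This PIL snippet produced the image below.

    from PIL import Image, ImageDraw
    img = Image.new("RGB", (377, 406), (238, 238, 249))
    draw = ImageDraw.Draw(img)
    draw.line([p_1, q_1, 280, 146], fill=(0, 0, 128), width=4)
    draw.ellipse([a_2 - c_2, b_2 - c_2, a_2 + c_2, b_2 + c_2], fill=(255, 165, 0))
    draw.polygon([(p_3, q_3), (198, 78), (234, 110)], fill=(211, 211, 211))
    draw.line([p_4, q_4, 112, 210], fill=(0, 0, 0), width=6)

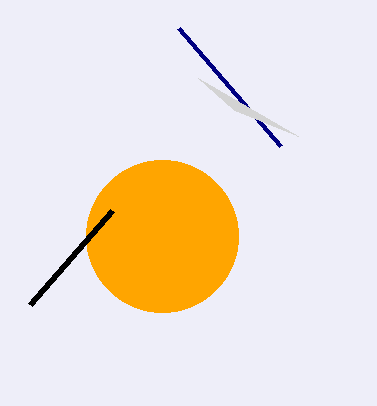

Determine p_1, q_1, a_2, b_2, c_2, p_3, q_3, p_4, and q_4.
p_1 = 178; q_1 = 28; a_2 = 162; b_2 = 236; c_2 = 76; p_3 = 298; q_3 = 136; p_4 = 30; q_4 = 304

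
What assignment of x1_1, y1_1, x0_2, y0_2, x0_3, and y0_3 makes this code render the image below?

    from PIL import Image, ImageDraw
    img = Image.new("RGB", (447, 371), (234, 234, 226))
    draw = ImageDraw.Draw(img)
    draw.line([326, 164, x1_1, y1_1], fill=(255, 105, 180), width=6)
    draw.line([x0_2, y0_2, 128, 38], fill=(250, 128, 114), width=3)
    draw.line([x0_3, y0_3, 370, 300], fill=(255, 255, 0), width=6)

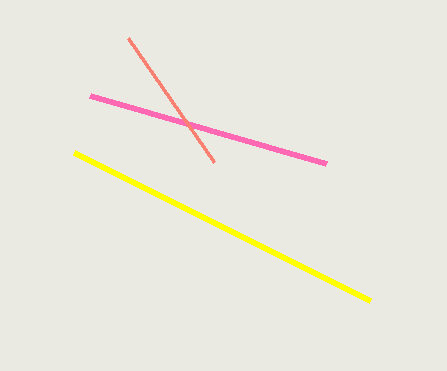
x1_1 = 90, y1_1 = 96, x0_2 = 214, y0_2 = 162, x0_3 = 74, y0_3 = 152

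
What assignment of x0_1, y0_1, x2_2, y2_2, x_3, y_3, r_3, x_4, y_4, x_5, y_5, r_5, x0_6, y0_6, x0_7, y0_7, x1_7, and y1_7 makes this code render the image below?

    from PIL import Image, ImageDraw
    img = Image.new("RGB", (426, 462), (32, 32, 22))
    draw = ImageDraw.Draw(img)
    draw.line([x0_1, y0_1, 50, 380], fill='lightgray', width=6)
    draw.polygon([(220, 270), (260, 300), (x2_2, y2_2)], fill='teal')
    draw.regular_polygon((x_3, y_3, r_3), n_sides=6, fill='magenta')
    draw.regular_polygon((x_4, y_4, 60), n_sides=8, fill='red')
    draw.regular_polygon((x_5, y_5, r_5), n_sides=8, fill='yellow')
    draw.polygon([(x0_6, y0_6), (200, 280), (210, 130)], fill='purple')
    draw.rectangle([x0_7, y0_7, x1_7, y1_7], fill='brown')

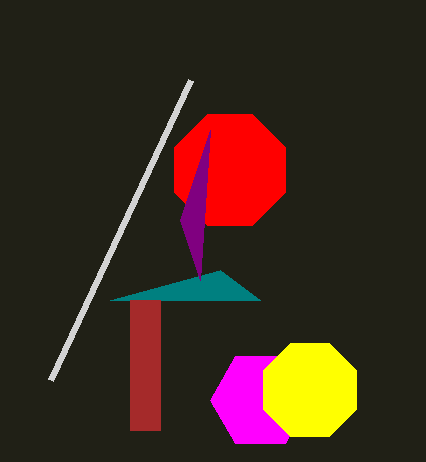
x0_1 = 190; y0_1 = 80; x2_2 = 110; y2_2 = 300; x_3 = 260; y_3 = 400; r_3 = 50; x_4 = 230; y_4 = 170; x_5 = 310; y_5 = 390; r_5 = 50; x0_6 = 180; y0_6 = 220; x0_7 = 130; y0_7 = 300; x1_7 = 160; y1_7 = 430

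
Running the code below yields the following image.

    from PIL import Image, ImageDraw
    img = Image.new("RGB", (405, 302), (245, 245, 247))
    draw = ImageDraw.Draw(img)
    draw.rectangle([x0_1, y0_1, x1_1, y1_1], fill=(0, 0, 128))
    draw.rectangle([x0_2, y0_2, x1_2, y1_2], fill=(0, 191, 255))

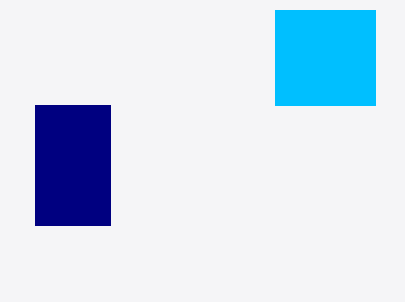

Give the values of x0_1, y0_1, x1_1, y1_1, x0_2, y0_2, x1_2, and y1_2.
x0_1 = 35
y0_1 = 105
x1_1 = 110
y1_1 = 225
x0_2 = 275
y0_2 = 10
x1_2 = 375
y1_2 = 105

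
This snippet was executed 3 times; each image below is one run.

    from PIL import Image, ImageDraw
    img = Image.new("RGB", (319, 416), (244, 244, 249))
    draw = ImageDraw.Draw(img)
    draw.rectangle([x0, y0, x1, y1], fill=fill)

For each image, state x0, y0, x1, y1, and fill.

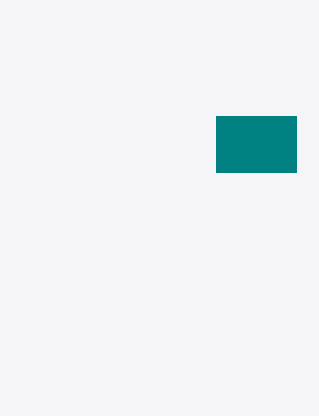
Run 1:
x0 = 216, y0 = 116, x1 = 296, y1 = 172, fill = 'teal'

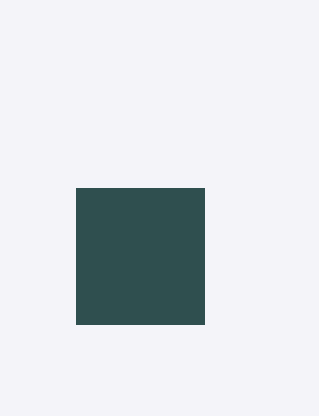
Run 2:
x0 = 76
y0 = 188
x1 = 204
y1 = 324
fill = 'darkslategray'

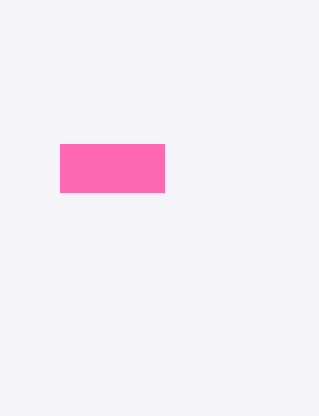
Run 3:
x0 = 60
y0 = 144
x1 = 164
y1 = 192
fill = 'hotpink'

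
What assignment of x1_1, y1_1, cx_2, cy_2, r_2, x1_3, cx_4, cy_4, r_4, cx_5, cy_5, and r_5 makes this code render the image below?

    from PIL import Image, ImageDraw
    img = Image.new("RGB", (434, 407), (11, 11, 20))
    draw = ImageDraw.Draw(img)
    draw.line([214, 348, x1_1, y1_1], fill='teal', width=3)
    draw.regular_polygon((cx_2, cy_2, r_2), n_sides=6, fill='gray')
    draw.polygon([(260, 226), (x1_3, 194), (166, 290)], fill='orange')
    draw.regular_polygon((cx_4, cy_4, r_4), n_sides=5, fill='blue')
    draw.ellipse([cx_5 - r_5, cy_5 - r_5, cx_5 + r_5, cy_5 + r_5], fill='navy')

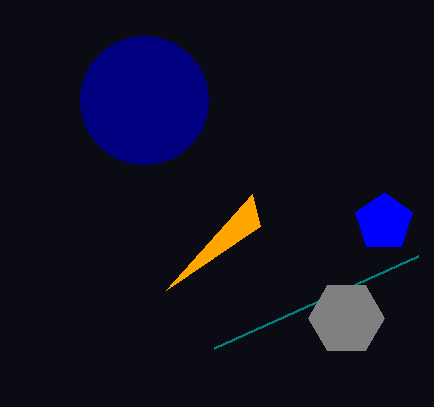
x1_1 = 418, y1_1 = 256, cx_2 = 346, cy_2 = 318, r_2 = 38, x1_3 = 252, cx_4 = 384, cy_4 = 222, r_4 = 30, cx_5 = 144, cy_5 = 100, r_5 = 64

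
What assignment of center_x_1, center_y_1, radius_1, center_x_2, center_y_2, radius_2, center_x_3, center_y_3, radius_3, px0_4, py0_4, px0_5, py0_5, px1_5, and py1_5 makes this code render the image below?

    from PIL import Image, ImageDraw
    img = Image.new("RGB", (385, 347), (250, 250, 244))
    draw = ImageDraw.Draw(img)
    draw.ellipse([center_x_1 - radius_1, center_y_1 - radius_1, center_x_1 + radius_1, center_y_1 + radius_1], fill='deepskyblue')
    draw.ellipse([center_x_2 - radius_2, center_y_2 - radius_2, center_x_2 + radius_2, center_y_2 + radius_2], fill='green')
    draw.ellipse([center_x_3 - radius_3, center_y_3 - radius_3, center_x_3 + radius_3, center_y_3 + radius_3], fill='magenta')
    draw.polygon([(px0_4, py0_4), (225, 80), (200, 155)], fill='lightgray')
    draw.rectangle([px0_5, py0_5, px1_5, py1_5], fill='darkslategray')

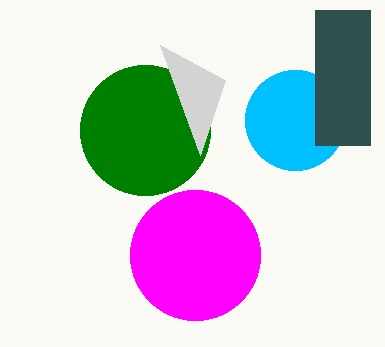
center_x_1 = 295; center_y_1 = 120; radius_1 = 50; center_x_2 = 145; center_y_2 = 130; radius_2 = 65; center_x_3 = 195; center_y_3 = 255; radius_3 = 65; px0_4 = 160; py0_4 = 45; px0_5 = 315; py0_5 = 10; px1_5 = 370; py1_5 = 145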